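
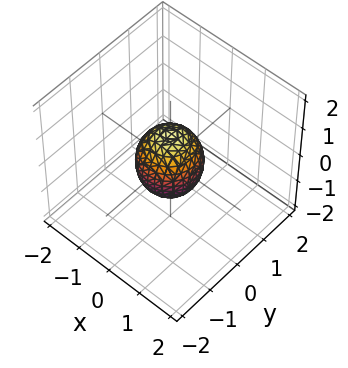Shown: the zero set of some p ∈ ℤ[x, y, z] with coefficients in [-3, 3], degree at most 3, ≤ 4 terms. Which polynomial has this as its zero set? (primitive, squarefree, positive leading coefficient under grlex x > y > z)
3*x^2 + 3*y^2 + 2*z^2 - 2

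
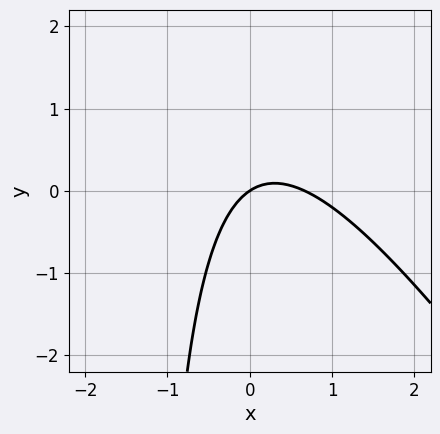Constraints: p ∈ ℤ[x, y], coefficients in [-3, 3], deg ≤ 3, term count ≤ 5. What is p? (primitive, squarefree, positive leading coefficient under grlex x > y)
3*x^2 + 2*x*y - 2*x + 3*y

First, degree: the shape is more complex than any degree-1 curve, so deg p = 2.
Next, against the integer gridlines: it crosses the y-axis at the gridline y = 0; one x-axis crossing is at x = 0.
Finally, these observations pin down the coefficients.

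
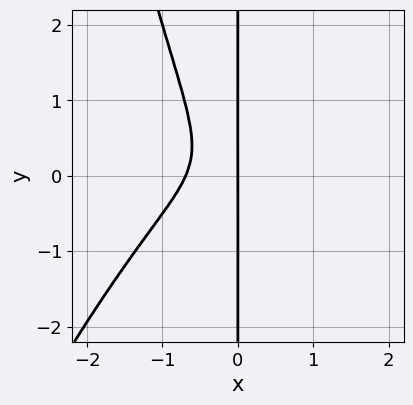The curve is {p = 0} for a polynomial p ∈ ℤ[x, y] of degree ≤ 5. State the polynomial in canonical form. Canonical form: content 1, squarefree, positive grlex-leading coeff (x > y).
1. Degree: no degree-3 curve has this shape, so deg p = 4.
2. From the axis intercepts and sections: the visible y-axis segment lies entirely on the curve; it meets the x-axis at x = 0 (among the integer gridlines).
3. Assembling these constraints gives the stated polynomial.

3*x^4 - x^3*y + 2*x^2*y + 2*x*y^2 + x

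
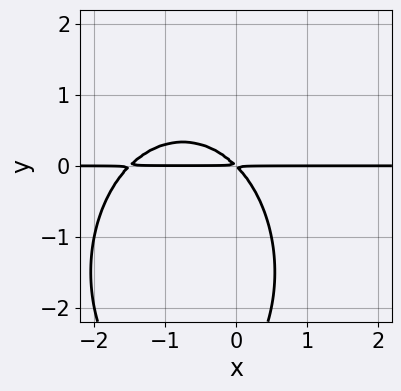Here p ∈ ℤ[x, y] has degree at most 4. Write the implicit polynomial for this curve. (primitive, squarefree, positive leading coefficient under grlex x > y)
2*x^2*y + y^3 + 3*x*y + 3*y^2

1. Degree: no degree-2 curve has this shape, so deg p = 3.
2. Reading off the gridlines: every point of the x-axis in the box is on the curve.
3. Assembling these constraints gives the stated polynomial.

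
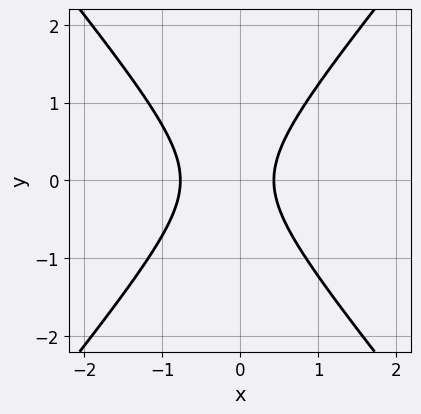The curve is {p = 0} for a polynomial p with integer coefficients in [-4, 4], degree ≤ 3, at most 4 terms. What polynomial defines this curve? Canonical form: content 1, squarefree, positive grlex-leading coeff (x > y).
3*x^2 - 2*y^2 + x - 1

(a) The degree is 2 — the shape is more complex than any degree-1 curve.
(b) Symmetries: mirror symmetry y ↦ −y ⇒ only even powers of y.
(c) Reading off the gridlines: it misses every integer gridline on the y-axis.
(d) These observations pin down the coefficients.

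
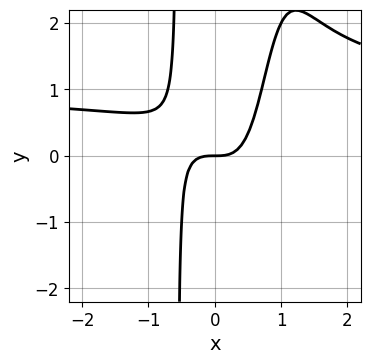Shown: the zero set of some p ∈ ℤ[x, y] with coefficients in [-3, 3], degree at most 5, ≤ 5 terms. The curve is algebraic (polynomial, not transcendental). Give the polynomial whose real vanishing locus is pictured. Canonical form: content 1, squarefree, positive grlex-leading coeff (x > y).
First, the degree is 4 — no degree-3 curve has this shape.
Next, observable constraints: it crosses the y-axis at the gridline y = 0; it crosses the x-axis at the gridline x = 0.
Finally, assembling these constraints gives the stated polynomial.

2*x^3*y - 2*x^3 - 2*x^2*y + y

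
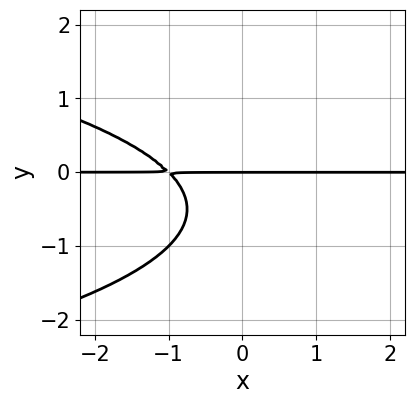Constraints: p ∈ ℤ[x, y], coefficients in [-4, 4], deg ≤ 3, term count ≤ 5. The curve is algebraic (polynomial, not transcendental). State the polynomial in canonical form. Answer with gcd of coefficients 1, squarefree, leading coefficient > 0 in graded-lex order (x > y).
(a) The degree is 3 — the shape is more complex than any degree-2 curve.
(b) Observable constraints: one y-axis crossing is at y = 0; every point of the x-axis in the box is on the curve.
(c) The integer polynomial consistent with all of this is the stated p.

y^3 + x*y + y^2 + y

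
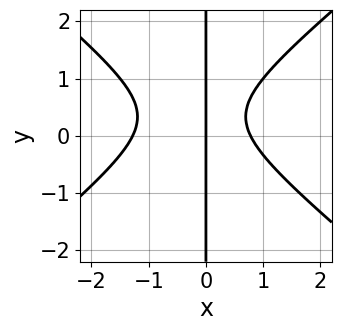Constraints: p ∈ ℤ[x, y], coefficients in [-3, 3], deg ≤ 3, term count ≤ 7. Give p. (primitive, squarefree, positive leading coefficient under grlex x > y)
2*x^3 - 3*x*y^2 + x^2 + 2*x*y - 2*x

1. The degree is 3 — no degree-2 curve has this shape.
2. From the axis intercepts and sections: the visible y-axis segment lies entirely on the curve; it crosses the x-axis at the gridline x = 0.
3. The integer polynomial consistent with all of this is the stated p.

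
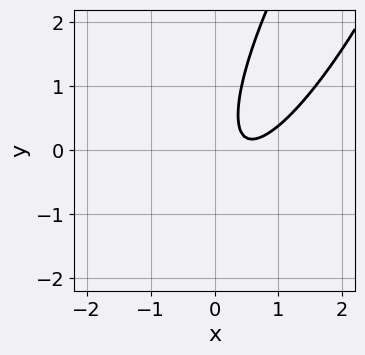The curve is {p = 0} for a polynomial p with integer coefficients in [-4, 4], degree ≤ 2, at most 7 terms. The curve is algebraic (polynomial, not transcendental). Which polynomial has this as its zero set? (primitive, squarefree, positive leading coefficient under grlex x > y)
First, the degree is 2 — the shape is more complex than any degree-1 curve.
Next, against the integer gridlines: no y-intercept at any integer in the box; it misses every integer gridline on the x-axis.
Finally, putting this together gives p.

3*x^2 - 3*x*y + y^2 - 3*x + 1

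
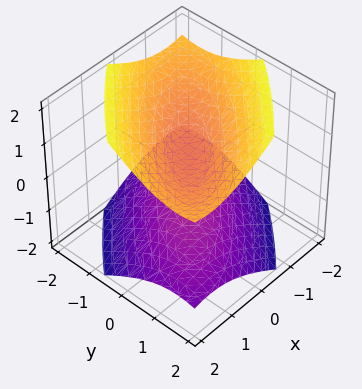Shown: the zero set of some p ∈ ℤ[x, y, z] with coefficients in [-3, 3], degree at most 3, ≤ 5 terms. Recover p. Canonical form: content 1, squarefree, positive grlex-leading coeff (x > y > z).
2*x^2 - 3*x*y + 2*y^2 - 3*z^2 + 1

First, there are 2 components.
Next, the degree is 2 — a generic line meets the surface in up to 2 points.
Then, from the visible intercepts: no x-intercept at any integer in the box; no y-intercept at any integer in the box.
Finally, fitting integer coefficients to these (and the overall shape) gives p.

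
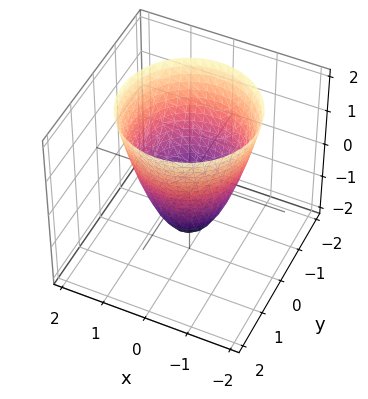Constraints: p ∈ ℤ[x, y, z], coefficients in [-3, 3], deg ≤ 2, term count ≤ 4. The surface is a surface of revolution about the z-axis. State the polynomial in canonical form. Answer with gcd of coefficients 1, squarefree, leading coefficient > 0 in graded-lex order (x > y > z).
3*x^2 + 3*y^2 - 2*z - 3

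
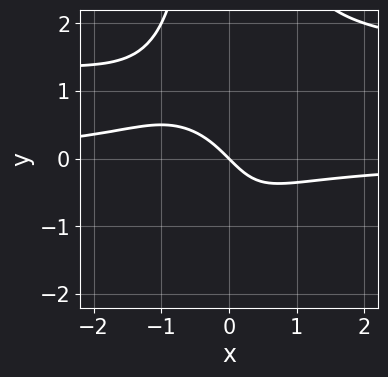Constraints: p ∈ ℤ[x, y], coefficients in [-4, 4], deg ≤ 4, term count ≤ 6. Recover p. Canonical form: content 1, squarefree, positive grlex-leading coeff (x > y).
(a) The degree is 4 — a generic line meets the curve in up to 4 points.
(b) Checking where it meets the axes: it meets the y-axis at y = 0 (among the integer gridlines); it crosses the x-axis at the gridline x = 0.
(c) Putting this together gives p.

2*x^2*y^2 - 3*x^2*y - 2*x - 2*y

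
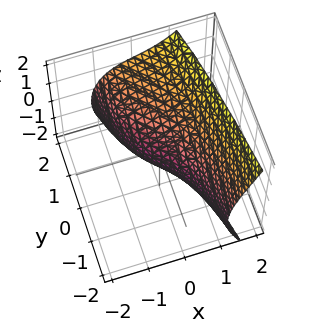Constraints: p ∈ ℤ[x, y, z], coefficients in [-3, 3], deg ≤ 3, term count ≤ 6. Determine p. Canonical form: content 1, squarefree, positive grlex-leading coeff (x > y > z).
2*x^3 - 2*z^2 + 3*x + 3*y - 2*z

1. The degree is 3 — no degree-2 surface has this shape.
2. Checking where it meets the axes: one x-axis crossing is at x = 0; the z-axis gridline crossings are at z ∈ {-1, 0}; it meets the y-axis at y = 0 (among the integer gridlines).
3. Together with the visible shape, these determine p as stated.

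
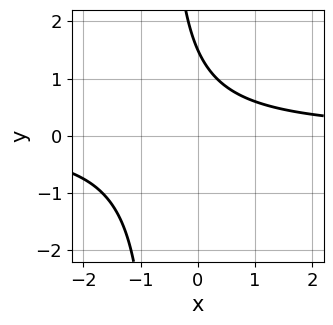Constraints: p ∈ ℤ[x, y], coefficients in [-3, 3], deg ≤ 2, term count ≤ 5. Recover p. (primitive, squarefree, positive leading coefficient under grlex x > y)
3*x*y + 2*y - 3

First, the degree is 2 — a generic line meets the curve in up to 2 points.
Next, reading off the gridlines: no x-intercept at any integer in the box.
Finally, matching integer coefficients to the picture gives p.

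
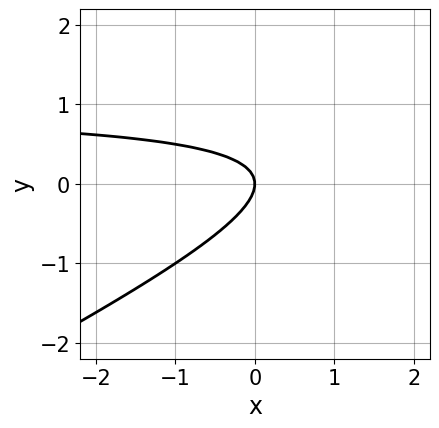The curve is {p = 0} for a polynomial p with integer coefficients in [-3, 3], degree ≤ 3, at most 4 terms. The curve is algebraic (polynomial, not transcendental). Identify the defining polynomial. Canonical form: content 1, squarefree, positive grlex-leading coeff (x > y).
x*y - 2*y^2 - x

First, the degree is 2 — a generic line meets the curve in up to 2 points.
Next, reading off the gridlines: it crosses the y-axis at the gridline y = 0; it meets the x-axis at x = 0 (among the integer gridlines).
Finally, assembling these constraints gives the stated polynomial.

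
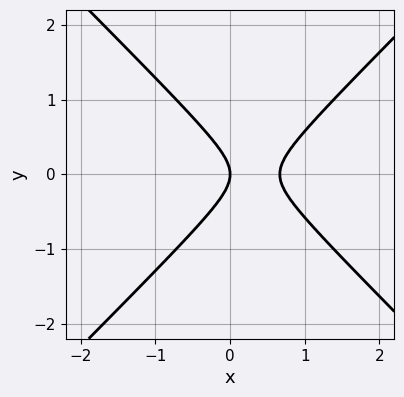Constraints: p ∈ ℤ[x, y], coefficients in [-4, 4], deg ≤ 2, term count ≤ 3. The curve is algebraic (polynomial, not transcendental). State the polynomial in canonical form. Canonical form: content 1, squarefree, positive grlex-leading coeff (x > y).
First, deg p = 2. A generic line meets the curve in up to 2 points.
Next, symmetries: the y ↦ −y reflection is a symmetry, so y appears only in even powers.
Next, checking where it meets the axes: it meets the y-axis at y = 0 (among the integer gridlines); one x-axis crossing is at x = 0.
Finally, fitting integer coefficients to these (and the overall shape) gives p.

3*x^2 - 3*y^2 - 2*x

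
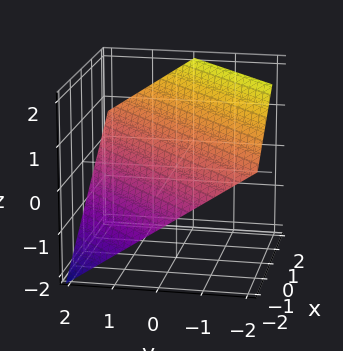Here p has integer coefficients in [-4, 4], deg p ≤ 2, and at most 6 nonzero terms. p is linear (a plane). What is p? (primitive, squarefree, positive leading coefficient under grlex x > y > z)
1. The degree is 1 — every cross-section is a straight line — this is a plane.
2. Checking where it meets the axes: it crosses the y-axis at the gridline y = 1; one x-axis crossing is at x = -1.
3. The integer polynomial consistent with all of this is the stated p.

2*x - 2*y - 3*z + 2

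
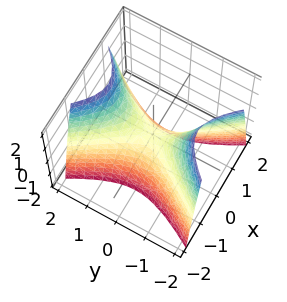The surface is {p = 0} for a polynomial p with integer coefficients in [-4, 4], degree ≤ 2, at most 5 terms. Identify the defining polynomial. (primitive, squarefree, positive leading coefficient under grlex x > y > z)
2*x^2 - y^2 + z

(a) Degree: a hyperbolic paraboloid; a quadric, so deg p = 2.
(b) Symmetries: mirror symmetry y ↦ −y ⇒ only even powers of y; the x ↦ −x reflection is a symmetry, so x appears only in even powers.
(c) Observable constraints: it crosses the y-axis at the gridline y = 0; it meets the z-axis at z = 0 (among the integer gridlines).
(d) Assembling these constraints gives the stated polynomial.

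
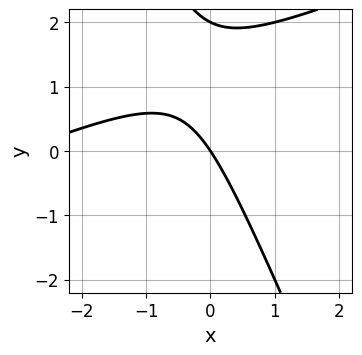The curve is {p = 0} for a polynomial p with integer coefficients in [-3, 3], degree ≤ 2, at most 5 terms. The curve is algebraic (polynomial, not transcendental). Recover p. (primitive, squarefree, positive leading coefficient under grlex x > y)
deg p = 2.
Observable constraints: among the integer gridlines, it crosses the y-axis at y ∈ {0, 2}; it crosses the x-axis at the gridline x = 0.
Together with the visible shape, these determine p as stated.

x^2 - 2*x*y - y^2 + 3*x + 2*y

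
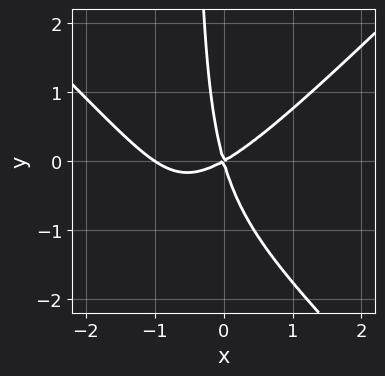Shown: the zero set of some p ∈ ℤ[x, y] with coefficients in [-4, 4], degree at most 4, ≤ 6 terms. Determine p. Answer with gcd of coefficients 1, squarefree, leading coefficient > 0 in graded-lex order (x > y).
2*x^3 - 2*x*y^2 + 2*x^2 - 3*x*y - y^2

(a) deg p = 3.
(b) From the axis intercepts and sections: the x-axis gridline crossings are at x ∈ {-1, 0}; one y-axis crossing is at y = 0.
(c) Assembling these constraints gives the stated polynomial.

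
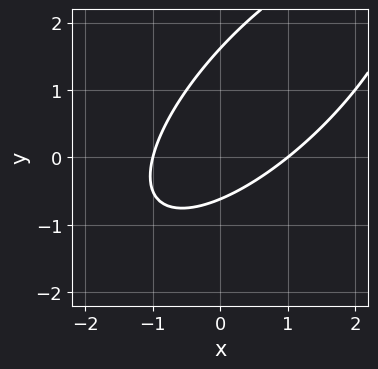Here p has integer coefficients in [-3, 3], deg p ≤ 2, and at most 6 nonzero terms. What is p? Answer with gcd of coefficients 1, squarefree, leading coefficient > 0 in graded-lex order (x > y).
2*x^2 - 3*x*y + 2*y^2 - 2*y - 2

(a) deg p = 2.
(b) Against the integer gridlines: among the integer gridlines, it crosses the x-axis at x ∈ {-1, 1}.
(c) Matching integer coefficients to the picture gives p.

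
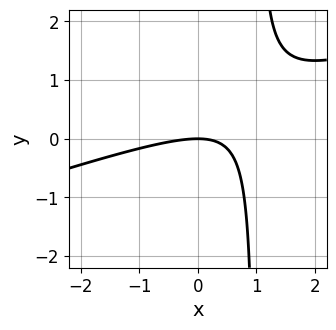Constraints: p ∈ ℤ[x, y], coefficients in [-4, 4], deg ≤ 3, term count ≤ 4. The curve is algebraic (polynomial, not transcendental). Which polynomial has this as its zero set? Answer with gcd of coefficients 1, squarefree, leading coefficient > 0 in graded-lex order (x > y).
x^2 - 3*x*y + 3*y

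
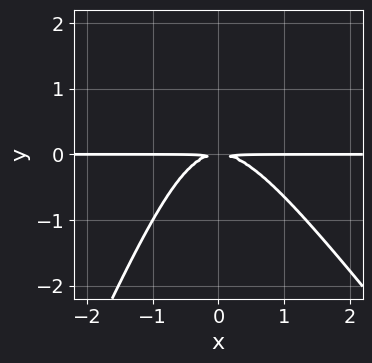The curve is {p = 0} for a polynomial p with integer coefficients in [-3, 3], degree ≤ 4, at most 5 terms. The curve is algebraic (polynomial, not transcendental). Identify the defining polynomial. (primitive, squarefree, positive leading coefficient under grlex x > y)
3*x^2*y + x*y^2 - y^3 + 3*y^2

Degree: the shape is more complex than any degree-2 curve, so deg p = 3.
Checking where it meets the axes: the visible x-axis segment lies entirely on the curve.
These observations pin down the coefficients.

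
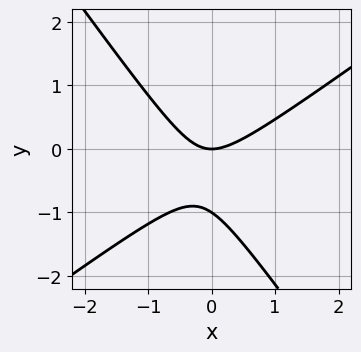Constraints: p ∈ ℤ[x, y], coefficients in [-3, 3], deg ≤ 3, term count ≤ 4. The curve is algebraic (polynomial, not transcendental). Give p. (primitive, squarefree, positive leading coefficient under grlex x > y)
3*x^2 - 2*x*y - 3*y^2 - 3*y

First, the degree is 2 — the shape is more complex than any degree-1 curve.
Then, against the integer gridlines: the y-axis gridline crossings are at y ∈ {-1, 0}; it meets the x-axis at x = 0 (among the integer gridlines).
Finally, these observations pin down the coefficients.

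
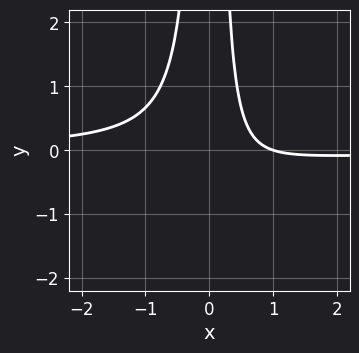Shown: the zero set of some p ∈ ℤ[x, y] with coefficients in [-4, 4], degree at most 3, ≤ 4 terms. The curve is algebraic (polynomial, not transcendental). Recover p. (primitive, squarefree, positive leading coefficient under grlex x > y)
1. deg p = 3. No degree-2 curve has this shape.
2. Against the integer gridlines: it meets the x-axis at x = 1 (among the integer gridlines); the curve avoids every integer y-axis point in the box.
3. Together with the visible shape, these determine p as stated.

3*x^2*y + x - 1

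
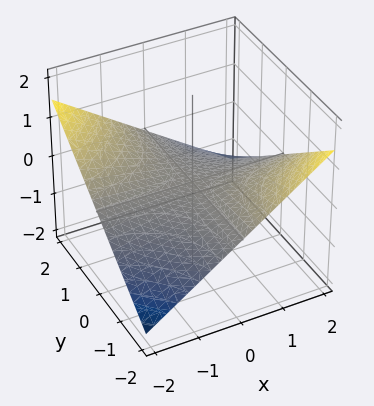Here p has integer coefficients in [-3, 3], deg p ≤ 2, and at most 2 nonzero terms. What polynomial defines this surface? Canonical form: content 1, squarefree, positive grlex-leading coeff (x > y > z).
x*y + 3*z

First, the degree is 2 — a hyperbolic paraboloid; a quadric.
Next, checking where it meets the axes: it crosses the z-axis at the gridline z = 0; the visible x-axis segment lies entirely on the surface; every point of the y-axis in the box is on the surface.
Finally, the integer polynomial consistent with all of this is the stated p.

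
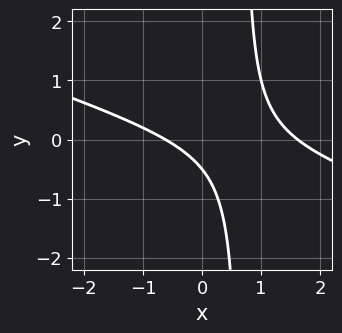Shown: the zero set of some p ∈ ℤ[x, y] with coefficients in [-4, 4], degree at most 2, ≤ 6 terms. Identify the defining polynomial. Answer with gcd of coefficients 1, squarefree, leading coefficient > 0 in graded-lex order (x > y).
x^2 + 3*x*y - x - 2*y - 1

1. Degree: the shape is more complex than any degree-1 curve, so deg p = 2.
2. Putting this together gives p.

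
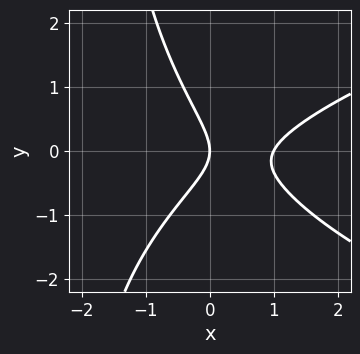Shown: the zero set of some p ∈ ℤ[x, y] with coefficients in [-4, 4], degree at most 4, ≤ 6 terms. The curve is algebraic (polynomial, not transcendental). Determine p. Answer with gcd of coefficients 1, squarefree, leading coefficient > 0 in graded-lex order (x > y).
deg p = 3. No degree-2 curve has this shape.
Observable constraints: among the integer gridlines, it crosses the x-axis at x ∈ {0, 1}; it crosses the y-axis at the gridline y = 0.
Assembling these constraints gives the stated polynomial.

x*y^2 - 2*x^2 + x*y + 2*y^2 + 2*x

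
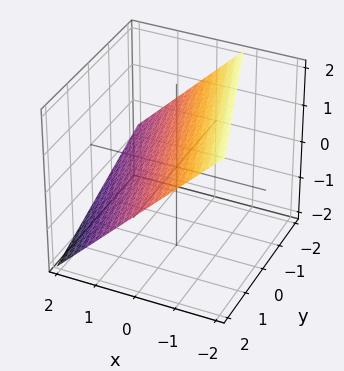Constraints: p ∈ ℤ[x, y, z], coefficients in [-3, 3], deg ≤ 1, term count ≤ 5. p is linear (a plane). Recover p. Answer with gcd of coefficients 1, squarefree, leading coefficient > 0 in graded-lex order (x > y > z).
3*x + y + 3*z - 2

(a) The degree is 1 — the surface is flat (a plane).
(b) Against the integer gridlines: it crosses the y-axis at the gridline y = 2.
(c) Assembling these constraints gives the stated polynomial.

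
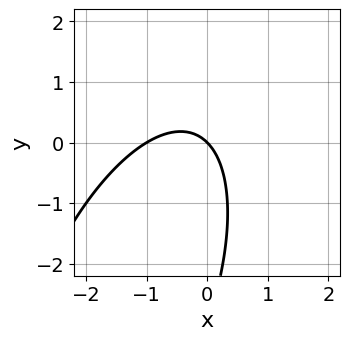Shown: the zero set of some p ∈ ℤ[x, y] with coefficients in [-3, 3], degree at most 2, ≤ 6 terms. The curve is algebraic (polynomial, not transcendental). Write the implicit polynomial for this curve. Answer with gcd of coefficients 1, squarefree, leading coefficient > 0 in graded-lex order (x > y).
3*x^2 - 2*x*y + y^2 + 3*x + 3*y

(a) Degree: the shape is more complex than any degree-1 curve, so deg p = 2.
(b) From the visible intercepts: one y-axis crossing is at y = 0; the x-axis gridline crossings are at x ∈ {-1, 0}.
(c) Matching integer coefficients to the picture gives p.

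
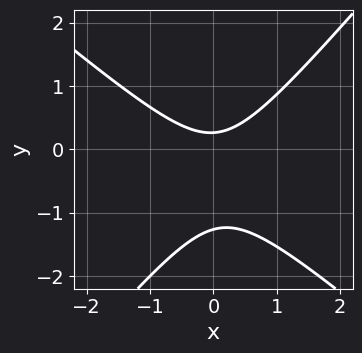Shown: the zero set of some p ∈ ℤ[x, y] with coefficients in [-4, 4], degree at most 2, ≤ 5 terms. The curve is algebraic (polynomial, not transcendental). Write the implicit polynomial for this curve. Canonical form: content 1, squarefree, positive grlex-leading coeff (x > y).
3*x^2 + x*y - 3*y^2 - 3*y + 1

First, the degree is 2 — the shape is more complex than any degree-1 curve.
Then, reading off the gridlines: it misses every integer gridline on the x-axis.
Finally, these observations pin down the coefficients.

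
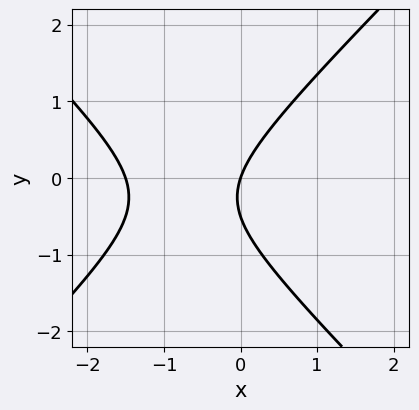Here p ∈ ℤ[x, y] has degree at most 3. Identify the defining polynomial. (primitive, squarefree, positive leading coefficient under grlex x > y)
2*x^2 - 2*y^2 + 3*x - y

Degree: no degree-1 curve has this shape, so deg p = 2.
From the axis intercepts and sections: it meets the y-axis at y = 0 (among the integer gridlines); it meets the x-axis at x = 0 (among the integer gridlines).
Assembling these constraints gives the stated polynomial.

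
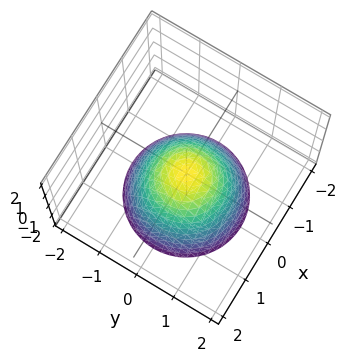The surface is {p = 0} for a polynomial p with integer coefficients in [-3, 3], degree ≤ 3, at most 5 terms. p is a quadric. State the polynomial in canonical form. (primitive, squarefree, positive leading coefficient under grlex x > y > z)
First, degree: a paraboloid; a quadric, so deg p = 2.
Next, by symmetry, every cross-section ⟂ z is a circle, so x, y appear only via x² + y².
Then, checking where it meets the axes: it meets the z-axis at z = 0 (among the integer gridlines); a circular section at z = -1 has radius exactly 1; it meets the y-axis at y = 0 (among the integer gridlines).
Finally, these observations pin down the coefficients.

x^2 + y^2 + z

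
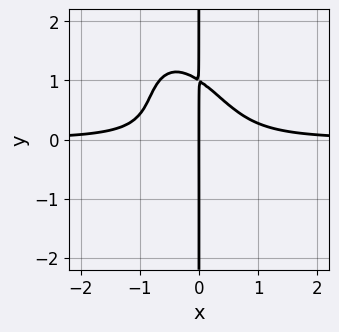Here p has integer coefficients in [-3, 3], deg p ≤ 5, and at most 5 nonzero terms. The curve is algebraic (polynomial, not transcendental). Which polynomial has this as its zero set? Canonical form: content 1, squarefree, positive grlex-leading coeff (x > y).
1. The degree is 4 — the shape is more complex than any degree-3 curve.
2. Reading off the gridlines: it crosses the x-axis at the gridline x = 0; every point of the y-axis in the box is on the curve.
3. The integer polynomial consistent with all of this is the stated p.

3*x^3*y + 2*x^2*y^2 + x*y^3 - x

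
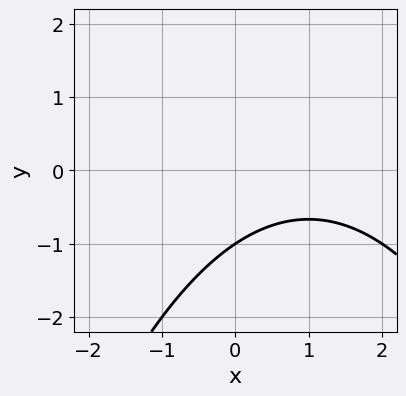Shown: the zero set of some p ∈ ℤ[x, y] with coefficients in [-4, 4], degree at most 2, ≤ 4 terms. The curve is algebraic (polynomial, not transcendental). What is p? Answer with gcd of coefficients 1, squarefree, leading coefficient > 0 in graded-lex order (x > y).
(a) Degree: the shape is more complex than any degree-1 curve, so deg p = 2.
(b) Observable constraints: it misses every integer gridline on the x-axis; it crosses the y-axis at the gridline y = -1.
(c) These observations pin down the coefficients.

x^2 - 2*x + 3*y + 3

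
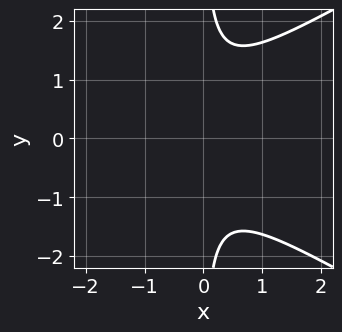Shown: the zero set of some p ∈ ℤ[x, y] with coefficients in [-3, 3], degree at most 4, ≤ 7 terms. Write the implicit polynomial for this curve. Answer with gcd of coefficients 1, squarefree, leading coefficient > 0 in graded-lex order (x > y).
(a) deg p = 3.
(b) Symmetries: the y ↦ −y reflection is a symmetry, so y appears only in even powers.
(c) From the visible intercepts: no y-intercept at any integer in the box; no x-intercept at any integer in the box.
(d) Matching integer coefficients to the picture gives p.

x^3 - 3*x*y^2 + 3*x^2 + 2*x + 2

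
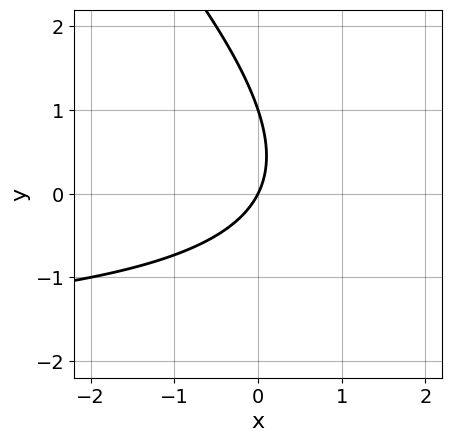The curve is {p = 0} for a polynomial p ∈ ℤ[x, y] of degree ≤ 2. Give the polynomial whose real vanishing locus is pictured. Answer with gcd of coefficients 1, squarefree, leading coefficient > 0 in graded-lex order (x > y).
1. Degree: a generic line meets the curve in up to 2 points, so deg p = 2.
2. Observable constraints: the y-axis gridline crossings are at y ∈ {0, 1}; one x-axis crossing is at x = 0.
3. Putting this together gives p.

x*y + y^2 + 2*x - y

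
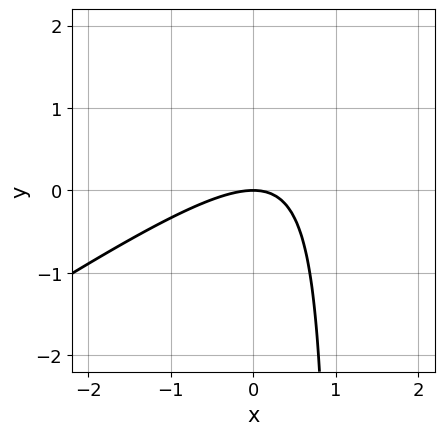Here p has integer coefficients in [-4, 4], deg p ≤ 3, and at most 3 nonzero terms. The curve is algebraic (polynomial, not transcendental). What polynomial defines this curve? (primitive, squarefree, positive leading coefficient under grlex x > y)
First, the degree is 2 — a generic line meets the curve in up to 2 points.
Next, from the axis intercepts and sections: it crosses the y-axis at the gridline y = 0; it crosses the x-axis at the gridline x = 0.
Finally, solving for integer coefficients yields p as stated.

2*x^2 - 3*x*y + 3*y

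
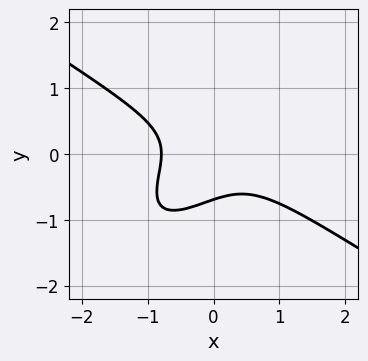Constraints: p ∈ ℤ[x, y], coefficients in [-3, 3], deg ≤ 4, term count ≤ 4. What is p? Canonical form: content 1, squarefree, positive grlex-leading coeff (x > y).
2*x^3 - 3*x*y^2 + 3*y^3 + 1

1. The degree is 3 — a generic line meets the curve in up to 3 points.
2. Putting this together gives p.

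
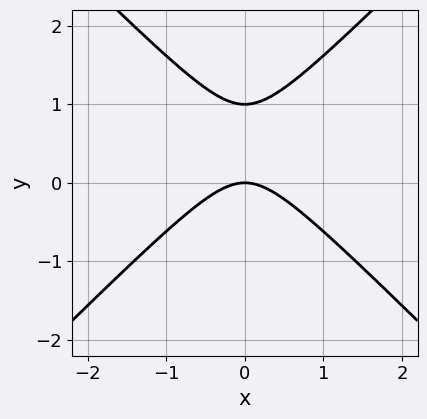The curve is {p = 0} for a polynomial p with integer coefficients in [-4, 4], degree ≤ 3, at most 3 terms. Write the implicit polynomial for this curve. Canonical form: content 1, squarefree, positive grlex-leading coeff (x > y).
First, deg p = 2. No degree-1 curve has this shape.
Then, symmetries: it's symmetric under x → −x, forcing even powers of x.
Next, against the integer gridlines: the y-axis gridline crossings are at y ∈ {0, 1}; one x-axis crossing is at x = 0.
Finally, putting this together gives p.

x^2 - y^2 + y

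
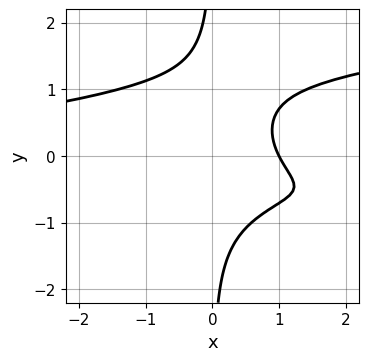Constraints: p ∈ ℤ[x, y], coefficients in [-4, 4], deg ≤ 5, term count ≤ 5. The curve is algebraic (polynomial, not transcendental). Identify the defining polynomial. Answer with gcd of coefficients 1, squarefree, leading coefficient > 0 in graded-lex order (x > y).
2*x*y^3 - x^2*y - 2*x + 2

The degree is 4 — the shape is more complex than any degree-3 curve.
Observable constraints: one x-axis crossing is at x = 1; no y-intercept at any integer in the box.
Matching integer coefficients to the picture gives p.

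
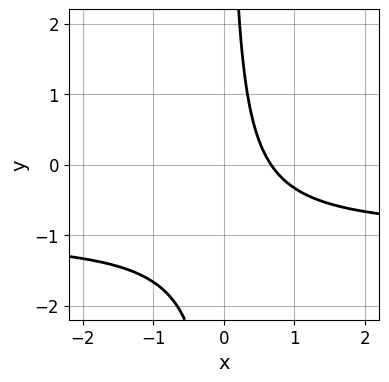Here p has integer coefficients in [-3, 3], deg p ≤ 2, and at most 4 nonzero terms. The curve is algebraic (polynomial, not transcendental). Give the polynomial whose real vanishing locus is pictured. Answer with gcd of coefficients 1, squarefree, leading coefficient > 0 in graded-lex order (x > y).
The degree is 2 — a generic line meets the curve in up to 2 points.
From the axis intercepts and sections: no y-intercept at any integer in the box.
These observations pin down the coefficients.

3*x*y + 3*x - 2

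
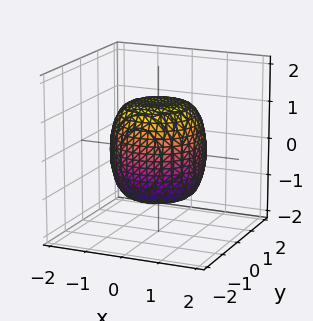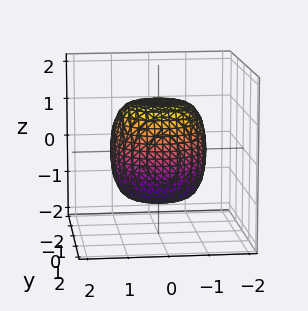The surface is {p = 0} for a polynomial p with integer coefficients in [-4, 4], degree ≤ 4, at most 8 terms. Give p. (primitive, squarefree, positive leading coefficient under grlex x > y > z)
2*x^4 + 4*x^2*y^2 + 2*y^4 - x^2 - y^2 + 2*z^2 - 3

Degree: the shape is more complex than any degree-3 surface, so deg p = 4.
Symmetries: rotational symmetry about the z-axis ⇒ p depends on x, y only through x² + y².
From the visible intercepts: a circular section at z = -1 has radius exactly 1.
The integer polynomial consistent with all of this is the stated p.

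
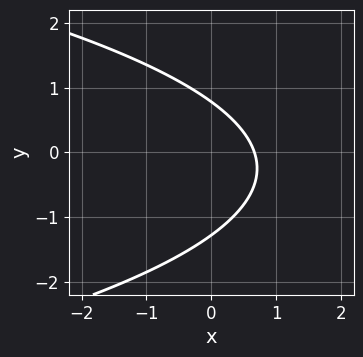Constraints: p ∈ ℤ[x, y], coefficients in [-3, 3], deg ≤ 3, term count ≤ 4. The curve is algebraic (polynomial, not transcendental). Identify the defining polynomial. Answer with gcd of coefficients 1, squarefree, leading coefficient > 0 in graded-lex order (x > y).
(a) deg p = 2.
(b) Matching integer coefficients to the picture gives p.

2*y^2 + 3*x + y - 2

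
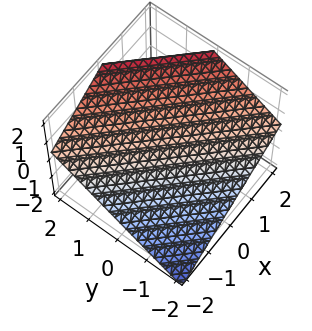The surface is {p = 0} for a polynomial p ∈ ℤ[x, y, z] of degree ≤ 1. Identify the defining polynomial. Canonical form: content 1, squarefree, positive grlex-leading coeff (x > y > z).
2*x + 2*y - 3*z + 2

First, degree: the surface is flat (a plane), so deg p = 1.
Then, from the visible intercepts: one y-axis crossing is at y = -1; it crosses the x-axis at the gridline x = -1.
Finally, together with the visible shape, these determine p as stated.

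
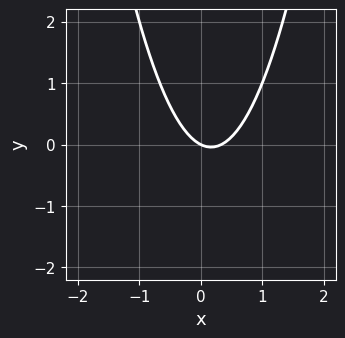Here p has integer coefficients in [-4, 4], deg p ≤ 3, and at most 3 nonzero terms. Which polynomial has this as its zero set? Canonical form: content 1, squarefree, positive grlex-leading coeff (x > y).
3*x^2 - x - 2*y

First, deg p = 2.
Next, against the integer gridlines: it crosses the x-axis at the gridline x = 0; one y-axis crossing is at y = 0.
Finally, solving for integer coefficients yields p as stated.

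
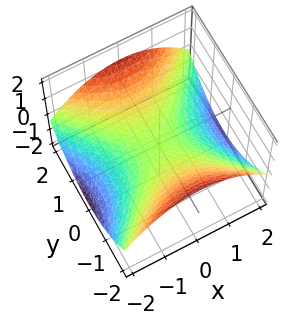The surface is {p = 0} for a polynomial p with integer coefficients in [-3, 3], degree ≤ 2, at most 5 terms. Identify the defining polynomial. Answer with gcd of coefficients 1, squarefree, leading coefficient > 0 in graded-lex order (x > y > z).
x^2 - y^2 + 3*z

First, the degree is 2 — a saddle surface; a quadric.
Then, symmetries: it's symmetric under x → −x, forcing even powers of x; it's symmetric under y → −y, forcing even powers of y.
Then, against the integer gridlines: it crosses the y-axis at the gridline y = 0; one z-axis crossing is at z = 0; it meets the x-axis at x = 0 (among the integer gridlines).
Finally, the integer polynomial consistent with all of this is the stated p.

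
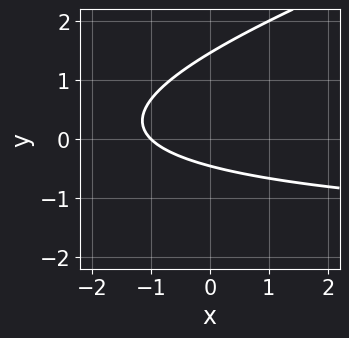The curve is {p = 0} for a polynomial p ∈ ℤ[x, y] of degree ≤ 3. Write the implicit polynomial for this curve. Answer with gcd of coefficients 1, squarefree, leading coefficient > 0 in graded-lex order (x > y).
x*y - 3*y^2 + 2*x + 3*y + 2

First, the degree is 2 — no degree-1 curve has this shape.
Then, checking where it meets the axes: it crosses the x-axis at the gridline x = -1.
Finally, solving for integer coefficients yields p as stated.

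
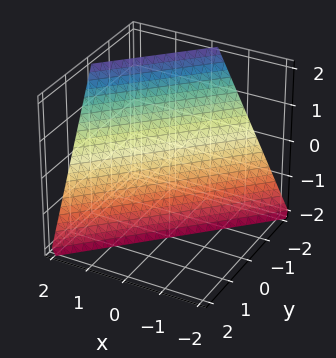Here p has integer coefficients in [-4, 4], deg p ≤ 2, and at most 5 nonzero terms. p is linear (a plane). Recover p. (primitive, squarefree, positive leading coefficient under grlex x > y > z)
2*x - 2*y - z - 2

First, deg p = 1. The surface is flat (a plane).
Then, observable constraints: one x-axis crossing is at x = 1; it crosses the z-axis at the gridline z = -2; one y-axis crossing is at y = -1.
Finally, together with the visible shape, these determine p as stated.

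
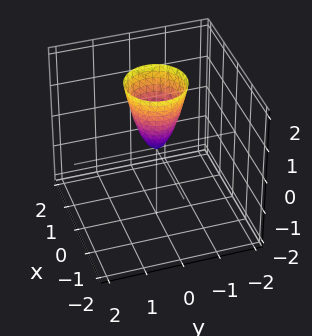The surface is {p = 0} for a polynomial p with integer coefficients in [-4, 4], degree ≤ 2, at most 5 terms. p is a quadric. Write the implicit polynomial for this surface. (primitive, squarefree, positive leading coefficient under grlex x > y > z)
deg p = 2. A single bowl opening along one axis; a quadric.
Symmetries: rotational symmetry about the z-axis ⇒ p depends on x, y only through x² + y².
From the axis intercepts and sections: one y-axis crossing is at y = 0; a circular section at z = 1 has radius between 0 and 1.
Matching integer coefficients to the picture gives p.

3*x^2 + 3*y^2 - z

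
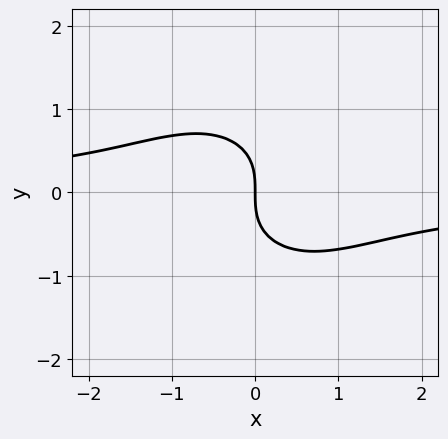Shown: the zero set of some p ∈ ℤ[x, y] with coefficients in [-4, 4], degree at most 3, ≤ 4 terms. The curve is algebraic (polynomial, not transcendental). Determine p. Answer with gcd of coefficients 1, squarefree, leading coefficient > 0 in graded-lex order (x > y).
x^2*y + y^3 + x

First, the degree is 3 — a generic line meets the curve in up to 3 points.
Then, observable constraints: it meets the y-axis at y = 0 (among the integer gridlines); it crosses the x-axis at the gridline x = 0.
Finally, these observations pin down the coefficients.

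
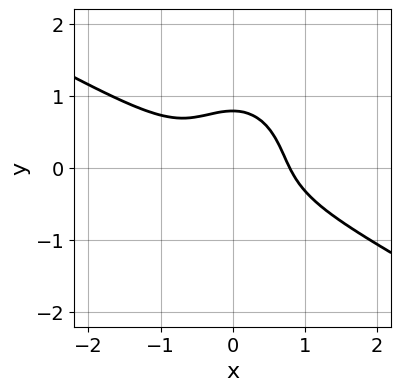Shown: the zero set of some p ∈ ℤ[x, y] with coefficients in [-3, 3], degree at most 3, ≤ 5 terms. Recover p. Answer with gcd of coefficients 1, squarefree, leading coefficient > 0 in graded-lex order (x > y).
(a) deg p = 3. A generic line meets the curve in up to 3 points.
(b) Putting this together gives p.

2*x^3 + 3*x^2*y + 2*y^3 - 1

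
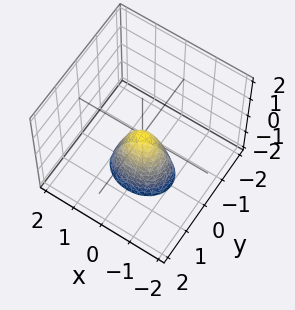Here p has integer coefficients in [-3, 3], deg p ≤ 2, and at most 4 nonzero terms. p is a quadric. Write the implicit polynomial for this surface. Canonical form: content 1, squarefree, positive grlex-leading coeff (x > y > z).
The degree is 2 — a single bowl opening along one axis; a quadric.
Symmetries: mirror symmetry x ↦ −x ⇒ only even powers of x; mirror symmetry y ↦ −y ⇒ only even powers of y.
Against the integer gridlines: it meets the z-axis at z = 0 (among the integer gridlines); one y-axis crossing is at y = 0; one x-axis crossing is at x = 0.
Together with the visible shape, these determine p as stated.

2*x^2 + 3*y^2 + z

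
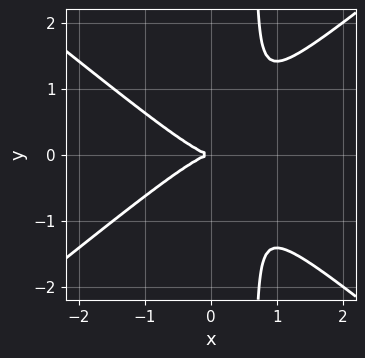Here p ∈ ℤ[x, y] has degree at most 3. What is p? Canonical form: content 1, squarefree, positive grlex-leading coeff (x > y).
2*x^3 - 3*x*y^2 + 2*y^2

(a) The degree is 3 — a generic line meets the curve in up to 3 points.
(b) Symmetries: the y ↦ −y reflection is a symmetry, so y appears only in even powers.
(c) From the visible intercepts: it meets the y-axis at y = 0 (among the integer gridlines); one x-axis crossing is at x = 0.
(d) The integer polynomial consistent with all of this is the stated p.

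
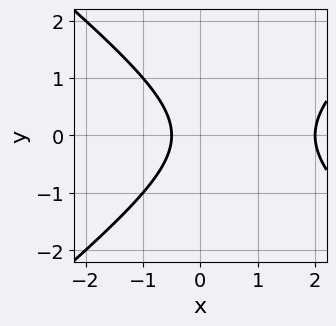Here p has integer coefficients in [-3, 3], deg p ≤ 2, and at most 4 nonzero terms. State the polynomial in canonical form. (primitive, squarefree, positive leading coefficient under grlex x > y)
2*x^2 - 3*y^2 - 3*x - 2

(a) The degree is 2 — a generic line meets the curve in up to 2 points.
(b) Symmetries: it's symmetric under y → −y, forcing even powers of y.
(c) From the visible intercepts: it meets the x-axis at x = 2 (among the integer gridlines); it misses every integer gridline on the y-axis.
(d) Together with the visible shape, these determine p as stated.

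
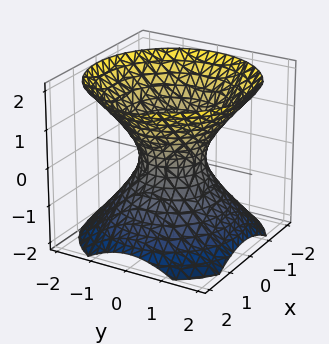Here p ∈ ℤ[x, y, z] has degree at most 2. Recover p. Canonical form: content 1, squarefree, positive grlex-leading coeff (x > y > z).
3*x^2 + 3*y^2 - 3*z^2 - 2

1. The degree is 2 — one connected sheet with a waist; a quadric.
2. Symmetry: every cross-section ⟂ z is a circle, so x, y appear only via x² + y²; mirror symmetry z ↦ −z ⇒ only even powers of z.
3. Observable constraints: a circular section at z = 1 has radius between 1 and 2; no z-intercept at any integer in the box.
4. Putting this together gives p.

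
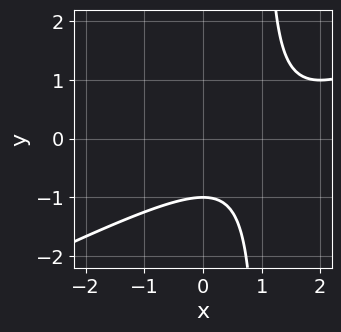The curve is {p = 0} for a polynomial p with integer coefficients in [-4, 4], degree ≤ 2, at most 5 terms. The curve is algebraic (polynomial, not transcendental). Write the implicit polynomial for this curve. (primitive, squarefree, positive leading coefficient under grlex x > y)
x^2 - 2*x*y - 2*x + 2*y + 2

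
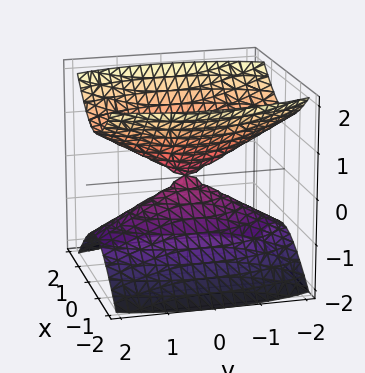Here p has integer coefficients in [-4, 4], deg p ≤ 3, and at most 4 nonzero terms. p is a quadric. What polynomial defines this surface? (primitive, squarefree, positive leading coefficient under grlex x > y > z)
I count 2 distinct pieces. They look like related sheets of one shape, so recover p as a whole.
deg p = 2. Two nappes meeting at a single point; a quadric.
Symmetries: the x ↦ −x reflection is a symmetry, so x appears only in even powers; mirror symmetry y ↦ −y ⇒ only even powers of y; it's symmetric under z → −z, forcing even powers of z.
Observable constraints: one y-axis crossing is at y = 0; it meets the z-axis at z = 0 (among the integer gridlines); it crosses the x-axis at the gridline x = 0.
Together with the visible shape, these determine p as stated.

3*x^2 + y^2 - 3*z^2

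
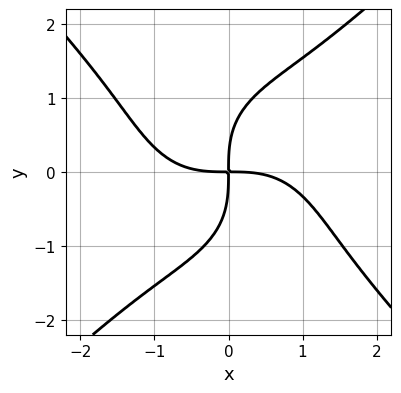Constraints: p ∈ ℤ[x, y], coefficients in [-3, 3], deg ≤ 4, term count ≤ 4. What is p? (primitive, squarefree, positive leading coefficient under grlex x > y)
x^4 - y^4 + 3*x*y

deg p = 4.
Reading off the gridlines: one y-axis crossing is at y = 0; one x-axis crossing is at x = 0.
Solving for integer coefficients yields p as stated.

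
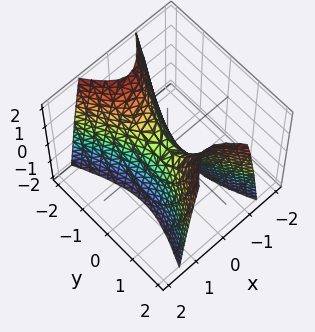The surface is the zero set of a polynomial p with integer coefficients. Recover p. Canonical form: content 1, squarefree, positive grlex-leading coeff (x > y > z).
3*x^2 - y^2 + z

(a) The degree is 2 — a saddle surface; a quadric.
(b) Symmetries: the y ↦ −y reflection is a symmetry, so y appears only in even powers; the x ↦ −x reflection is a symmetry, so x appears only in even powers.
(c) Against the integer gridlines: one z-axis crossing is at z = 0; it meets the y-axis at y = 0 (among the integer gridlines).
(d) Together with the visible shape, these determine p as stated.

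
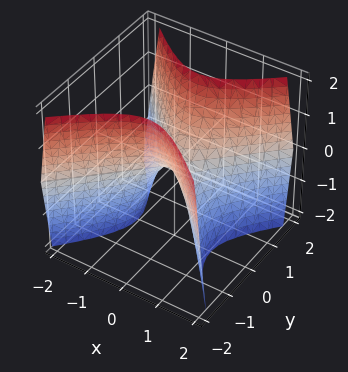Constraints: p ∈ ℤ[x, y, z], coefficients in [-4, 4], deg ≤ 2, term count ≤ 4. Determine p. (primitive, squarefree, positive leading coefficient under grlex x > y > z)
1. Degree: a hyperbolic paraboloid; a quadric, so deg p = 2.
2. Symmetries: it's symmetric under x → −x, forcing even powers of x; it's symmetric under y → −y, forcing even powers of y.
3. From the visible intercepts: it crosses the z-axis at the gridline z = 0; it crosses the x-axis at the gridline x = 0; one y-axis crossing is at y = 0.
4. The integer polynomial consistent with all of this is the stated p.

2*x^2 - 2*y^2 + z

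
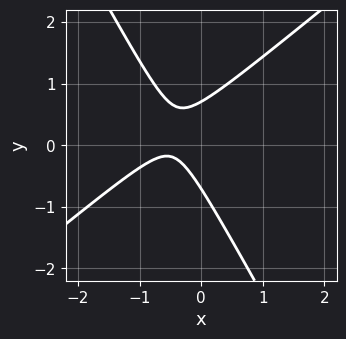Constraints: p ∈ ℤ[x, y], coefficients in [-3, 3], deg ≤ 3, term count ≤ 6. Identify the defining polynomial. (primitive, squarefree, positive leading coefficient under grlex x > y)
3*x^2 - 2*x*y - 2*y^2 + 3*x + 1

(a) deg p = 2.
(b) Against the integer gridlines: no x-intercept at any integer in the box.
(c) Together with the visible shape, these determine p as stated.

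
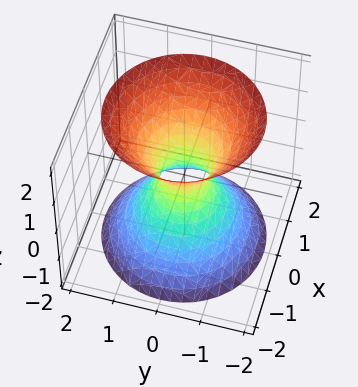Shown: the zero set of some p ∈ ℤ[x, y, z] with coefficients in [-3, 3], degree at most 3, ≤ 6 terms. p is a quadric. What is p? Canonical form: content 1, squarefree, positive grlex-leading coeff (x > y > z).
3*x^2 + 3*y^2 - 2*z^2 - 1

First, degree: one connected sheet with a waist; a quadric, so deg p = 2.
Then, symmetries: the surface is invariant under rotation about z: p = q(x² + y², z); mirror symmetry z ↦ −z ⇒ only even powers of z.
Then, from the axis intercepts and sections: a circular section at z = -2 has radius between 1 and 2; it misses every integer gridline on the z-axis.
Finally, the integer polynomial consistent with all of this is the stated p.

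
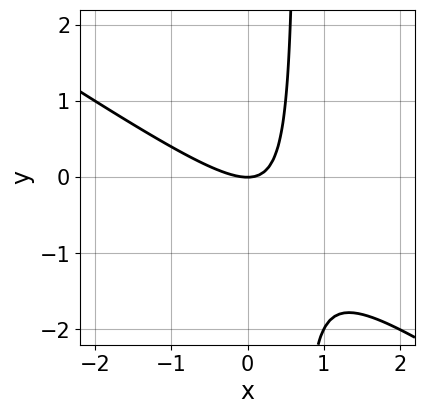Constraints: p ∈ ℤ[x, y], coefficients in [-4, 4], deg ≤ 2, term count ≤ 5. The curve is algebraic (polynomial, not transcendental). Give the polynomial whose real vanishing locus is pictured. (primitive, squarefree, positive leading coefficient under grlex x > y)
deg p = 2. The shape is more complex than any degree-1 curve.
Against the integer gridlines: it crosses the x-axis at the gridline x = 0; it meets the y-axis at y = 0 (among the integer gridlines).
Solving for integer coefficients yields p as stated.

2*x^2 + 3*x*y - 2*y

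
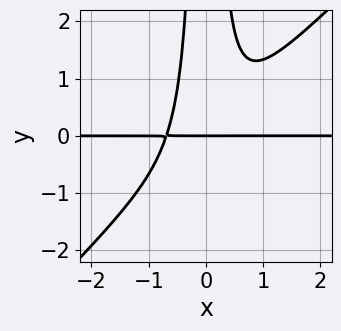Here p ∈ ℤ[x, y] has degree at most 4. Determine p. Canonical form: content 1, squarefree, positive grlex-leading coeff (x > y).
1. The degree is 4 — a generic line meets the curve in up to 4 points.
2. Observable constraints: the visible x-axis segment lies entirely on the curve; it crosses the y-axis at the gridline y = 0.
3. Matching integer coefficients to the picture gives p.

3*x^3*y - 3*x^2*y^2 + y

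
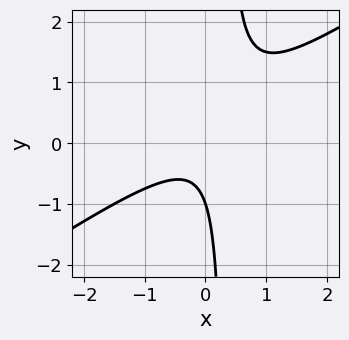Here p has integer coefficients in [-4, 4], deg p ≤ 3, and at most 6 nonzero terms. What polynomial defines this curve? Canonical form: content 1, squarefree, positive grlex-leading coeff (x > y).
2*x^2 - 3*x*y + y + 1

1. deg p = 2. No degree-1 curve has this shape.
2. Reading off the gridlines: it meets the y-axis at y = -1 (among the integer gridlines); it misses every integer gridline on the x-axis.
3. The integer polynomial consistent with all of this is the stated p.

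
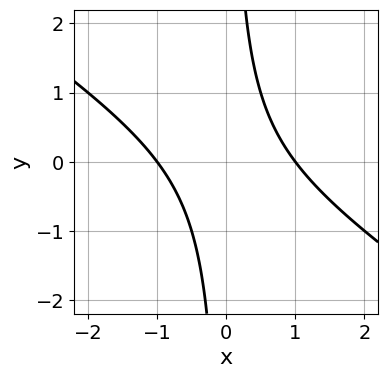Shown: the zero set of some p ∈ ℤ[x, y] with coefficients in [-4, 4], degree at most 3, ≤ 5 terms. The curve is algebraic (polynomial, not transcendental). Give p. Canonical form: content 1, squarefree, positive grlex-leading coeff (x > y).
2*x^2 + 3*x*y - 2

(a) deg p = 2. No degree-1 curve has this shape.
(b) Against the integer gridlines: among the integer gridlines, it crosses the x-axis at x ∈ {-1, 1}; it misses every integer gridline on the y-axis.
(c) Assembling these constraints gives the stated polynomial.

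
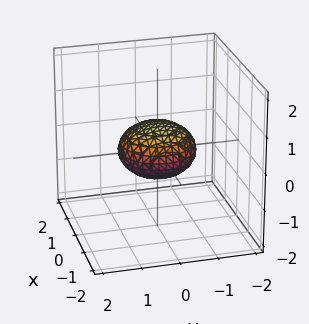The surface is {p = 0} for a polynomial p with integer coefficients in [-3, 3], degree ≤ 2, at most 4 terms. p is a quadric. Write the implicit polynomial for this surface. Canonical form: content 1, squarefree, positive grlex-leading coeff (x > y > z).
x^2 + y^2 + 2*z^2 - 1

1. Degree: a closed, bounded, convex surface; a quadric, so deg p = 2.
2. By symmetry, the surface is invariant under rotation about z: p = q(x² + y², z); mirror symmetry z ↦ −z ⇒ only even powers of z.
3. From the visible intercepts: among the integer gridlines, it crosses the x-axis at x ∈ {-1, 1}; a circular section at z = 0 has radius exactly 1; among the integer gridlines, it crosses the y-axis at y ∈ {-1, 1}.
4. Solving for integer coefficients yields p as stated.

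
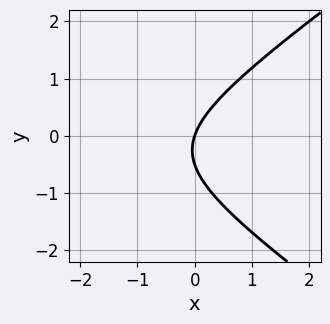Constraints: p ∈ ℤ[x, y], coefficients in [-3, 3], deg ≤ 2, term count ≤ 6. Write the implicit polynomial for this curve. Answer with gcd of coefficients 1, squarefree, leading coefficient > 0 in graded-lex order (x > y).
First, deg p = 2. No degree-1 curve has this shape.
Then, from the axis intercepts and sections: it meets the x-axis at x = 0 (among the integer gridlines); it meets the y-axis at y = 0 (among the integer gridlines).
Finally, matching integer coefficients to the picture gives p.

x^2 - 2*y^2 + 3*x - y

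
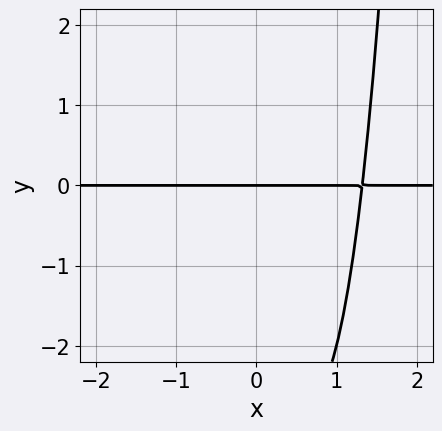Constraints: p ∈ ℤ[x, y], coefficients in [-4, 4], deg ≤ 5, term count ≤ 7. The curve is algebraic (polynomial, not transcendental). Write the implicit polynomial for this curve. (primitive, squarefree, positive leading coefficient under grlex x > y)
First, the degree is 4 — a generic line meets the curve in up to 4 points.
Then, reading off the gridlines: every point of the x-axis in the box is on the curve; it meets the y-axis at y = 0 (among the integer gridlines).
Finally, the integer polynomial consistent with all of this is the stated p.

3*x^3*y - 3*x^2*y + x*y - y^2 - 3*y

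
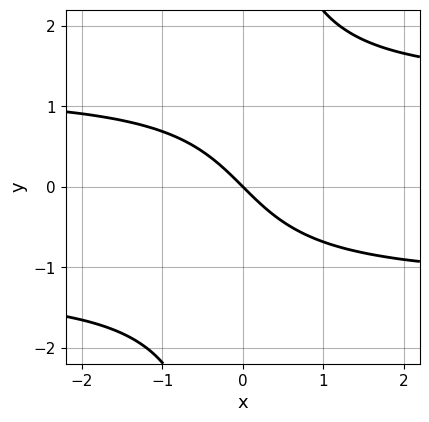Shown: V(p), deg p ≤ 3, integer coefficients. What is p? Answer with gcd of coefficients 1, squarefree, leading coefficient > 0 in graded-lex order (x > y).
2*x*y^2 - 3*x - 3*y

Degree: no degree-2 curve has this shape, so deg p = 3.
Reading off the gridlines: one x-axis crossing is at x = 0; one y-axis crossing is at y = 0.
Putting this together gives p.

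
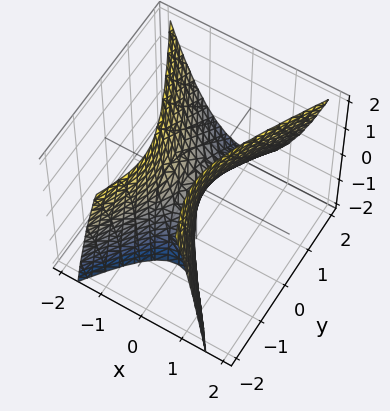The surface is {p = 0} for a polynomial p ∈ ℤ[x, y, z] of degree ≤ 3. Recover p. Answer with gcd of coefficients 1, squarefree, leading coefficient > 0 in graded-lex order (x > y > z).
3*x^2 - y^2 - y*z - z

First, degree: the shape is more complex than any degree-1 surface, so deg p = 2.
Then, from the visible intercepts: it meets the y-axis at y = 0 (among the integer gridlines); it crosses the z-axis at the gridline z = 0.
Finally, these observations pin down the coefficients.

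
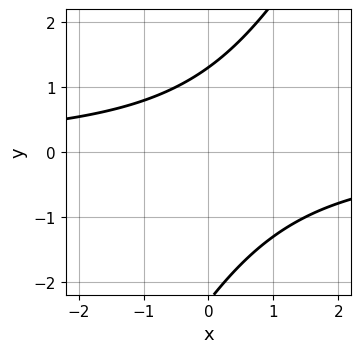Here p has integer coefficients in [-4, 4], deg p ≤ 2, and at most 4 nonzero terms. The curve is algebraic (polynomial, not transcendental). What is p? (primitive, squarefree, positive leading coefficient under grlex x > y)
(a) The degree is 2 — a generic line meets the curve in up to 2 points.
(b) Observable constraints: the curve avoids every integer x-axis point in the box.
(c) These observations pin down the coefficients.

2*x*y - y^2 - y + 3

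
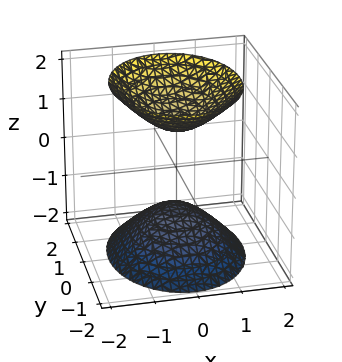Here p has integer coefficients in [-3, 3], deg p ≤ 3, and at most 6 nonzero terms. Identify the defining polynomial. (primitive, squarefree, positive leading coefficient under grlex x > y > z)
3*x^2 + 2*y^2 - 2*z^2 + 2

1. There are 2 components. They look like related sheets of one shape, so recover p as a whole.
2. Degree: two sheets facing apart; a quadric, so deg p = 2.
3. Symmetries: mirror symmetry z ↦ −z ⇒ only even powers of z; it's symmetric under x → −x, forcing even powers of x; mirror symmetry y ↦ −y ⇒ only even powers of y.
4. Observable constraints: the z-axis gridline crossings are at z ∈ {-1, 1}; the surface avoids every integer x-axis point in the box; no y-intercept at any integer in the box.
5. Together with the visible shape, these determine p as stated.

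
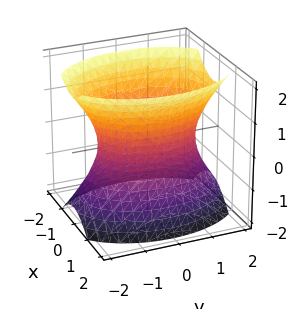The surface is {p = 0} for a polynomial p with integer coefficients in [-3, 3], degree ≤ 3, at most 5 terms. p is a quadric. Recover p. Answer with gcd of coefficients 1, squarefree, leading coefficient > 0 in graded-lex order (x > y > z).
2*x^2 + y^2 - z^2 - 2

First, deg p = 2. One connected sheet with a waist; a quadric.
Next, symmetries: the y ↦ −y reflection is a symmetry, so y appears only in even powers; mirror symmetry z ↦ −z ⇒ only even powers of z; it's symmetric under x → −x, forcing even powers of x.
Then, reading off the gridlines: the x-axis gridline crossings are at x ∈ {-1, 1}; it misses every integer gridline on the z-axis.
Finally, these observations pin down the coefficients.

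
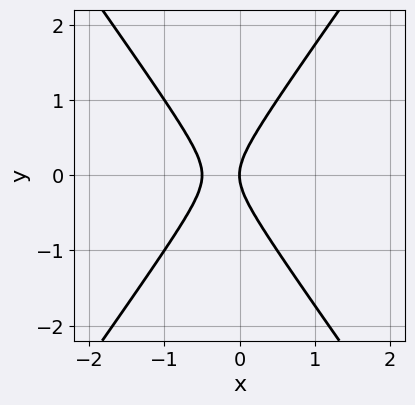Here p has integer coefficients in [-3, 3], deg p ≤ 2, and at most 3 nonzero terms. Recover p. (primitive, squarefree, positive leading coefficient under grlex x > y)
2*x^2 - y^2 + x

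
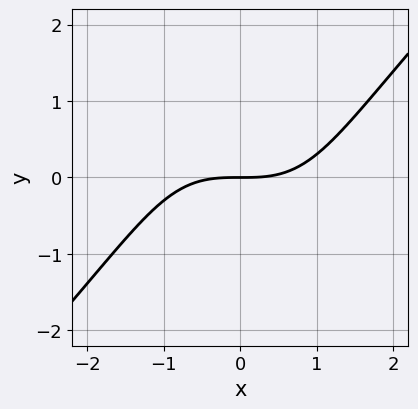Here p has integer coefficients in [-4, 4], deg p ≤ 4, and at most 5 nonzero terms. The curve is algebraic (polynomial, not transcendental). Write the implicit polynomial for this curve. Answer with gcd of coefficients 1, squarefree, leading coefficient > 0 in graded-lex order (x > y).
x^3 - x*y^2 - 3*y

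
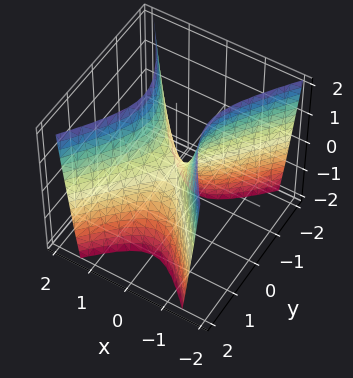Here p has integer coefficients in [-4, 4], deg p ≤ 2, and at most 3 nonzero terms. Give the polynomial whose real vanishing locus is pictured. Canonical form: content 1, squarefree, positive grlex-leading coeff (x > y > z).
1. Degree: a saddle surface; a quadric, so deg p = 2.
2. Symmetries: the y ↦ −y reflection is a symmetry, so y appears only in even powers; mirror symmetry x ↦ −x ⇒ only even powers of x.
3. Observable constraints: it crosses the z-axis at the gridline z = 0; one x-axis crossing is at x = 0.
4. Together with the visible shape, these determine p as stated.

3*x^2 - 2*y^2 - z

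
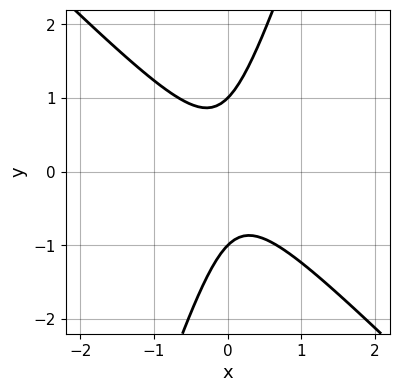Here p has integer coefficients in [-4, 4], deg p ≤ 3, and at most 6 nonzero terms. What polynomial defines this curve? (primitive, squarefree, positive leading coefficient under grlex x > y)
First, deg p = 2.
Next, reading off the gridlines: no x-intercept at any integer in the box; among the integer gridlines, it crosses the y-axis at y ∈ {-1, 1}.
Finally, these observations pin down the coefficients.

3*x^2 + 2*x*y - y^2 + 1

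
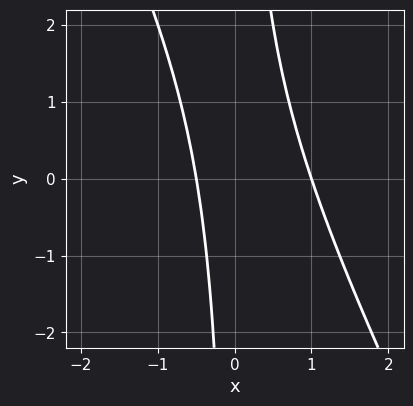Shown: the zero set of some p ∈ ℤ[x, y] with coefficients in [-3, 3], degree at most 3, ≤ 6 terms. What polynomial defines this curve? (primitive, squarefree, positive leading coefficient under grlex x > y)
1. deg p = 2.
2. From the axis intercepts and sections: one x-axis crossing is at x = 1; it misses every integer gridline on the y-axis.
3. Together with the visible shape, these determine p as stated.

2*x^2 + x*y - x - 1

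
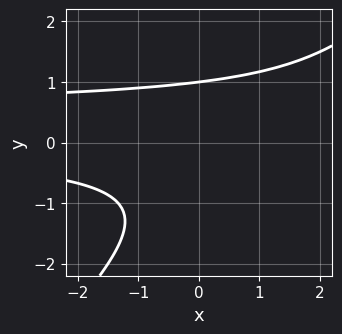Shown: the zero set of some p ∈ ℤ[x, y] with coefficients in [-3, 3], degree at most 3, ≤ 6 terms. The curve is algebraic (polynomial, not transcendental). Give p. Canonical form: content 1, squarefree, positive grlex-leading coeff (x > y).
2*x*y^2 - 2*y^3 - x*y - y^2 + 3

(a) deg p = 3. No degree-2 curve has this shape.
(b) From the axis intercepts and sections: one y-axis crossing is at y = 1; it misses every integer gridline on the x-axis.
(c) Together with the visible shape, these determine p as stated.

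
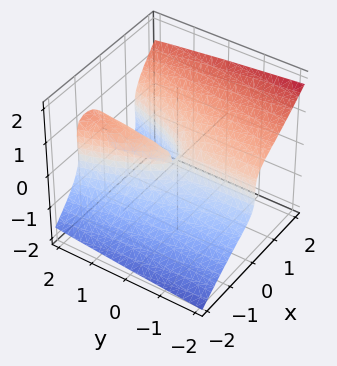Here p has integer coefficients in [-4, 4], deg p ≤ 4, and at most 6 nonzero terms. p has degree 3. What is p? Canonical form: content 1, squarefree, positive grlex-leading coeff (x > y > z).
3*x^3 - 2*x*z^2 - 3*z^3 - 2*x*y

First, degree: a generic line meets the surface in up to 3 points, so deg p = 3.
Next, from the axis intercepts and sections: the visible y-axis segment lies entirely on the surface; it meets the x-axis at x = 0 (among the integer gridlines); it meets the z-axis at z = 0 (among the integer gridlines).
Finally, assembling these constraints gives the stated polynomial.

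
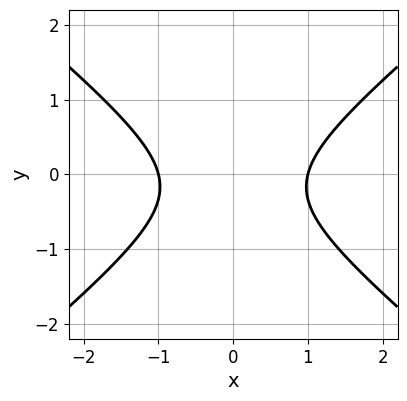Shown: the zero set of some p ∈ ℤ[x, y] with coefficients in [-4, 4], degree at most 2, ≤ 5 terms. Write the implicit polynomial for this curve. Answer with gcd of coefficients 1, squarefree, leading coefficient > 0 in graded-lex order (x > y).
2*x^2 - 3*y^2 - y - 2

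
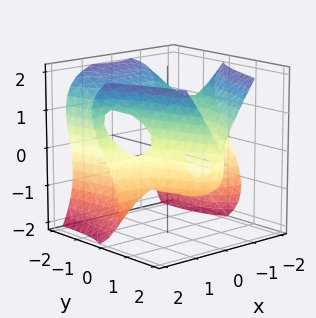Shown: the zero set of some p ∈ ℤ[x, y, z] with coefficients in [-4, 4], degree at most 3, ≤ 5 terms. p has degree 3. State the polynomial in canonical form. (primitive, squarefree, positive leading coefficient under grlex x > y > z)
2*x^2*y + x^2*z - z^3 + y^2 - 2*y

(a) The degree is 3 — a generic line meets the surface in up to 3 points.
(b) Against the integer gridlines: it crosses the z-axis at the gridline z = 0; the visible x-axis segment lies entirely on the surface.
(c) Assembling these constraints gives the stated polynomial.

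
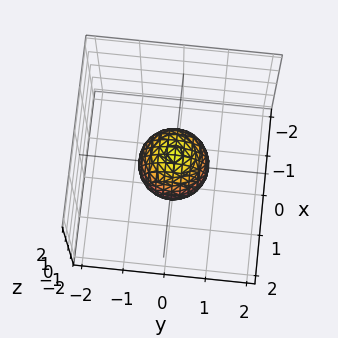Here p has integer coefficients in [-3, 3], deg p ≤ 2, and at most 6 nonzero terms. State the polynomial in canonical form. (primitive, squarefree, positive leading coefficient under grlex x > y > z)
First, the degree is 2 — the shape is more complex than any degree-1 surface.
Next, by symmetry, the z-axis is an axis of rotation, so x and y enter only as x² + y².
Next, from the axis intercepts and sections: the z-axis gridline crossings are at z ∈ {-1, 1}; a circular section at z = 0 has radius between 0 and 1.
Finally, together with the visible shape, these determine p as stated.

3*x^2 + 3*y^2 + 2*z^2 - 2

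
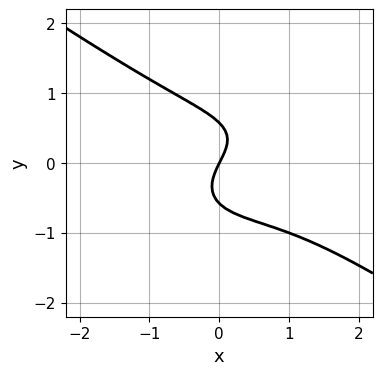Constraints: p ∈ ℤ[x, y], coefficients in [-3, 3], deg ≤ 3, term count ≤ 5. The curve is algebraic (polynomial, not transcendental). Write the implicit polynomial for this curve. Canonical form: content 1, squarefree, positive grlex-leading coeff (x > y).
deg p = 3. No degree-2 curve has this shape.
Observable constraints: one y-axis crossing is at y = 0; it meets the x-axis at x = 0 (among the integer gridlines).
These observations pin down the coefficients.

x^3 + 3*y^3 - x^2 + 2*x - y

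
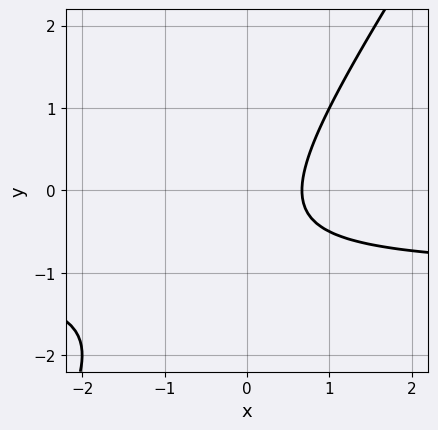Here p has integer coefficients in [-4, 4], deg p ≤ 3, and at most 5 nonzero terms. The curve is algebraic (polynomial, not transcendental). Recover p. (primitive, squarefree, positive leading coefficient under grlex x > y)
3*x*y - 2*y^2 + 3*x - 2*y - 2

Degree: the shape is more complex than any degree-1 curve, so deg p = 2.
Reading off the gridlines: no y-intercept at any integer in the box.
Matching integer coefficients to the picture gives p.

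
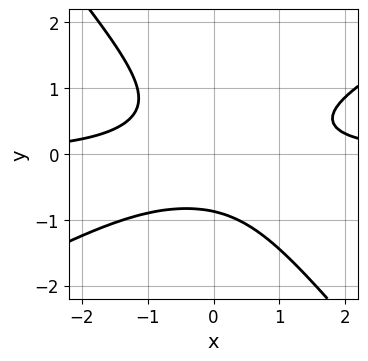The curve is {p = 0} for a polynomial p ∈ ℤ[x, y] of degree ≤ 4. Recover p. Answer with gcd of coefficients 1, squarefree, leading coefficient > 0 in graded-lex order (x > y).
2*x^2*y - 2*x*y^2 - 3*y^3 - 2

Degree: no degree-2 curve has this shape, so deg p = 3.
From the axis intercepts and sections: it misses every integer gridline on the x-axis.
Putting this together gives p.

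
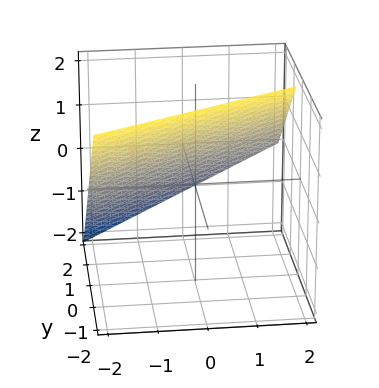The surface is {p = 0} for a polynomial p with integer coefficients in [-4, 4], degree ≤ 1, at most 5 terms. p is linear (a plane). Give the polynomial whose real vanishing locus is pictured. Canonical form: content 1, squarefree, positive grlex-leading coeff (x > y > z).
1. Degree: every cross-section is a straight line — this is a plane, so deg p = 1.
2. From the visible intercepts: one y-axis crossing is at y = 1; one z-axis crossing is at z = 1; it crosses the x-axis at the gridline x = -2.
3. The integer polynomial consistent with all of this is the stated p.

x - 2*y - 2*z + 2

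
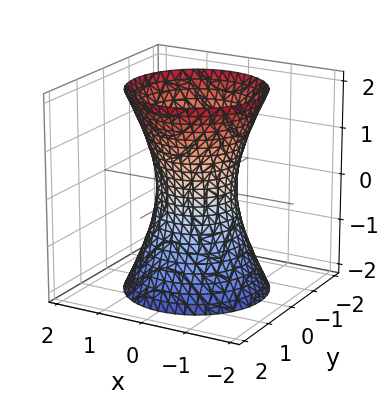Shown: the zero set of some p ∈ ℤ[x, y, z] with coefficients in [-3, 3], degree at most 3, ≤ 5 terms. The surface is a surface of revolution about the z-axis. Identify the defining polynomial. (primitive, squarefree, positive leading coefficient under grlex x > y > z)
3*x^2 + 3*y^2 - z^2 - 2

The degree is 2 — the shape is more complex than any degree-1 surface.
Symmetries: the surface is invariant under rotation about z: p = q(x² + y², z).
Checking where it meets the axes: a circular section at z = -1 has radius exactly 1; it misses every integer gridline on the z-axis.
Matching integer coefficients to the picture gives p.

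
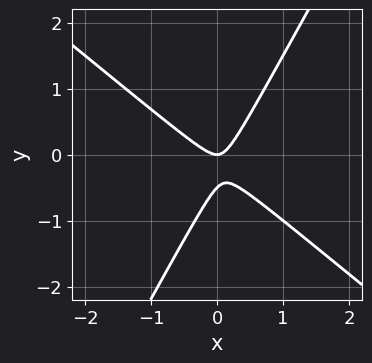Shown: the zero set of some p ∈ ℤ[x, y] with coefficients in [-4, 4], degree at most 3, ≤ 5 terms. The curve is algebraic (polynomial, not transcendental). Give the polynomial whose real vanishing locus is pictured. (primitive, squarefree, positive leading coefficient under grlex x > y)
First, degree: a generic line meets the curve in up to 2 points, so deg p = 2.
Then, from the axis intercepts and sections: one y-axis crossing is at y = 0; one x-axis crossing is at x = 0.
Finally, the integer polynomial consistent with all of this is the stated p.

3*x^2 + 2*x*y - 2*y^2 - y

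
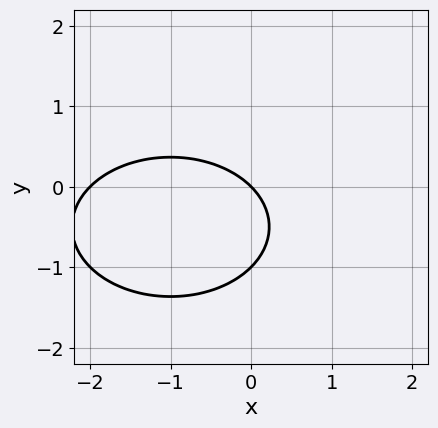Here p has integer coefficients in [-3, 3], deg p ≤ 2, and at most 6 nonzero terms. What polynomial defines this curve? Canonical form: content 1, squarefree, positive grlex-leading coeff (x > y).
x^2 + 2*y^2 + 2*x + 2*y

First, degree: no degree-1 curve has this shape, so deg p = 2.
Next, checking where it meets the axes: the y-axis gridline crossings are at y ∈ {-1, 0}; among the integer gridlines, it crosses the x-axis at x ∈ {-2, 0}.
Finally, putting this together gives p.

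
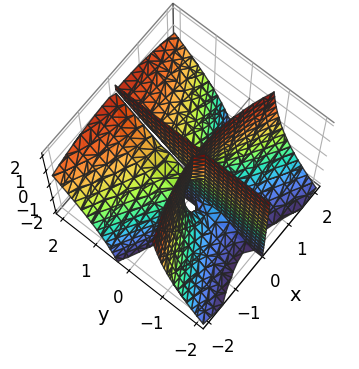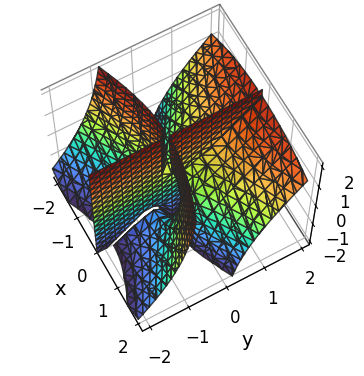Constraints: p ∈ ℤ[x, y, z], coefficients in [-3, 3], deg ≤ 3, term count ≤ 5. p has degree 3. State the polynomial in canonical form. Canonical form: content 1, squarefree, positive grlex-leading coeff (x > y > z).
x^3 - 3*x*y^2 + 3*x*y*z + x*z

1. The picture has 2 separate pieces.
2. Degree: a generic line meets the surface in up to 3 points, so deg p = 3.
3. From the visible intercepts: every point of the y-axis in the box is on the surface; the visible z-axis segment lies entirely on the surface; it meets the x-axis at x = 0 (among the integer gridlines).
4. The integer polynomial consistent with all of this is the stated p.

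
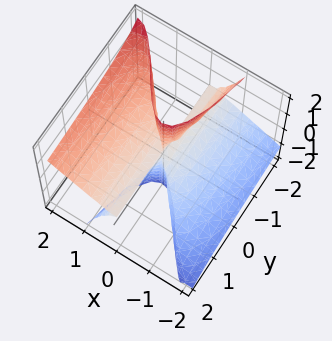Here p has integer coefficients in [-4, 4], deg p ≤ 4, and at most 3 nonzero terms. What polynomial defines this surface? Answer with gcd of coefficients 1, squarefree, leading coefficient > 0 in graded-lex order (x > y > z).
2*x^3 - 3*x^2*z - y*z^2

Degree: a generic line meets the surface in up to 3 points, so deg p = 3.
Checking where it meets the axes: it crosses the x-axis at the gridline x = 0; every point of the y-axis in the box is on the surface; every point of the z-axis in the box is on the surface.
Putting this together gives p.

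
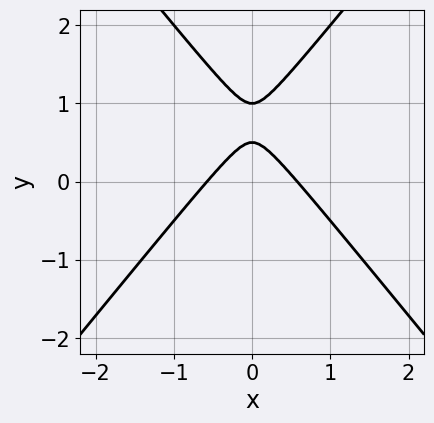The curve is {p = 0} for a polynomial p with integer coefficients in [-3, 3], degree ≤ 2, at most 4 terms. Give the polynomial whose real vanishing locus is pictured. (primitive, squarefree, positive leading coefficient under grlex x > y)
3*x^2 - 2*y^2 + 3*y - 1

First, deg p = 2. A generic line meets the curve in up to 2 points.
Then, symmetries: the x ↦ −x reflection is a symmetry, so x appears only in even powers.
Next, from the axis intercepts and sections: it crosses the y-axis at the gridline y = 1.
Finally, the integer polynomial consistent with all of this is the stated p.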